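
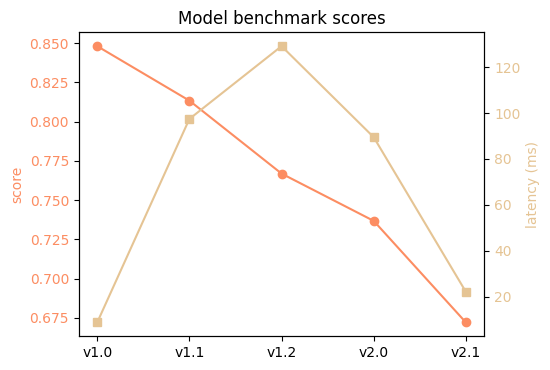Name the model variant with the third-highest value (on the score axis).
v1.2

Top 4 (on the score axis): v1.0 ≈ 0.84, v1.1 ≈ 0.82, v1.2 ≈ 0.76, v2.0 ≈ 0.74.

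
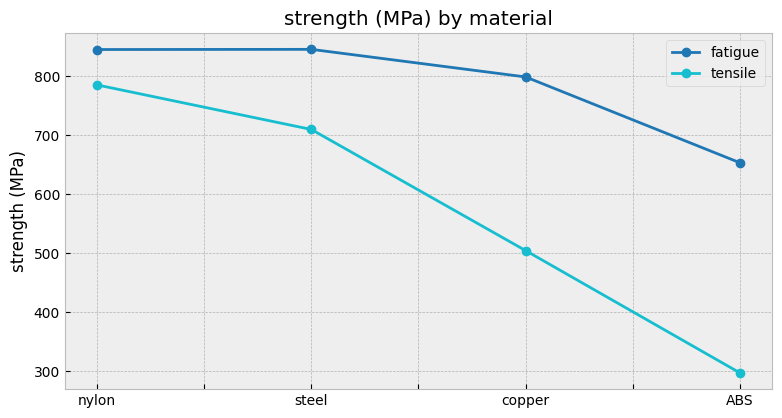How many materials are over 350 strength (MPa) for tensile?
Above 350: nylon, steel, copper.

3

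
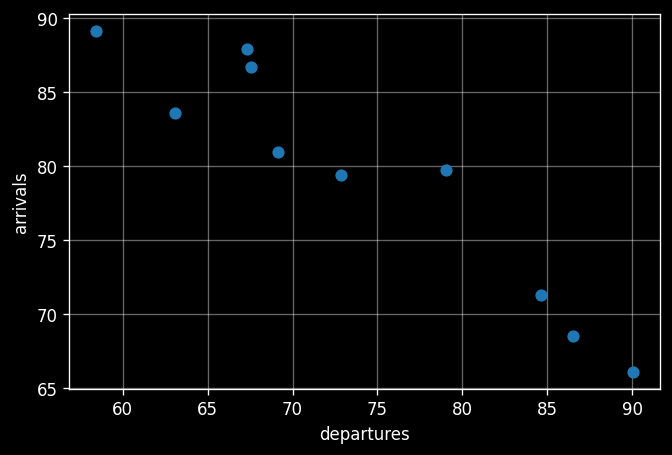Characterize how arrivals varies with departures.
Points are negatively correlated; strong (|r| ≈ 0.9).

negative, strong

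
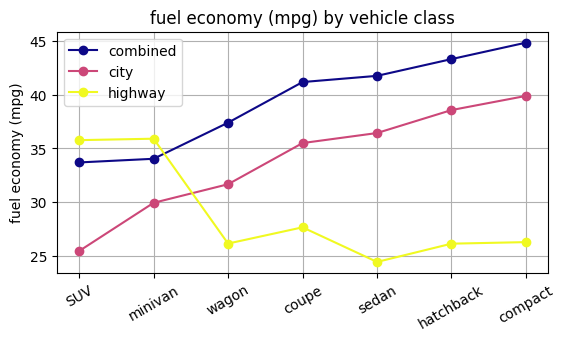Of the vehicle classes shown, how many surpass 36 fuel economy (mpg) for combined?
Above 36: wagon, coupe, sedan, hatchback, compact.

5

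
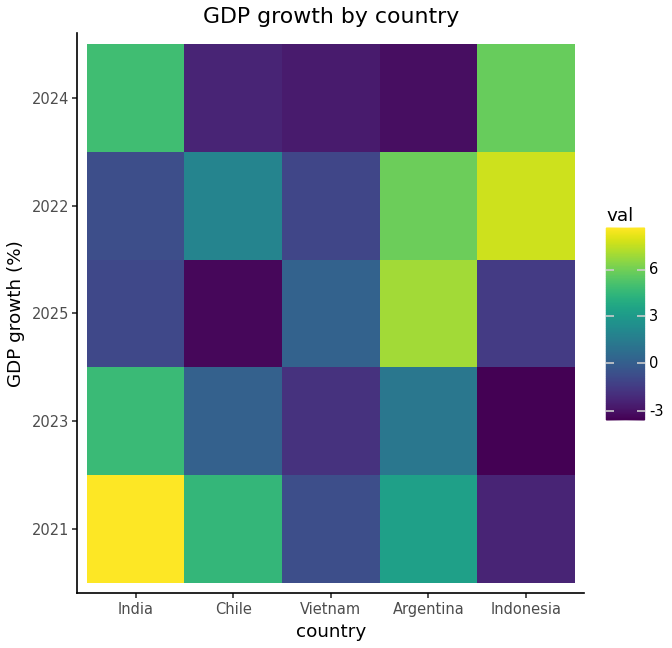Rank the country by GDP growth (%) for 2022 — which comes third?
Chile

Top 4 for 2022: Indonesia ≈ 8, Argentina ≈ 6, Chile ≈ 2, India ≈ 0.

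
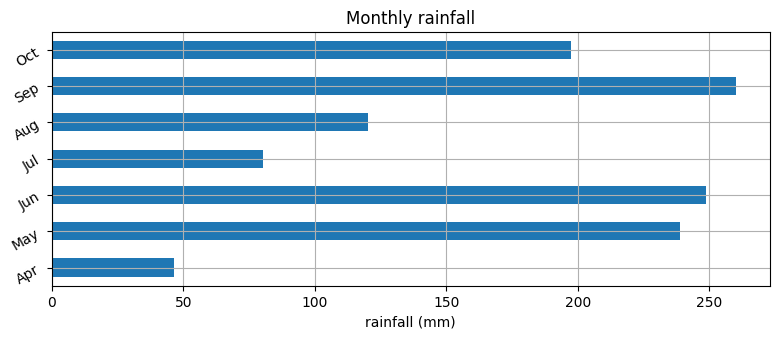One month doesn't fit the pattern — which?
Apr ≈ 50; the rest sit between ≈ 75 and ≈ 250.

Apr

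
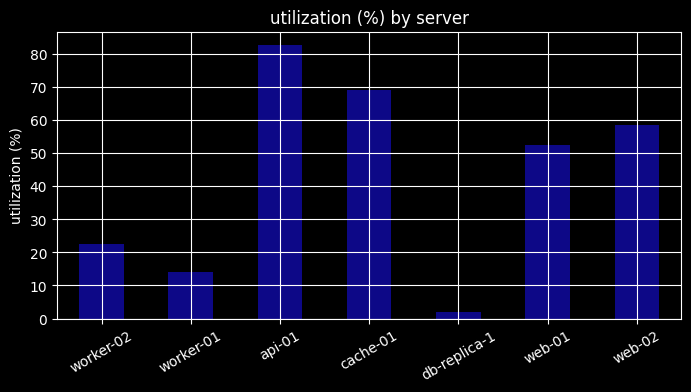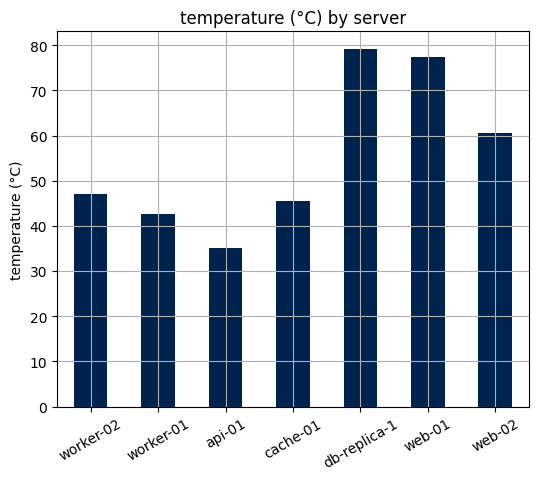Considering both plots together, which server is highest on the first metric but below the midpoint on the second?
Chart 2 median temperature (°C) ≈ 50; below-median servers: worker-01, api-01, cache-01. Among those, api-01 has the highest utilization (%) (≈ 80).

api-01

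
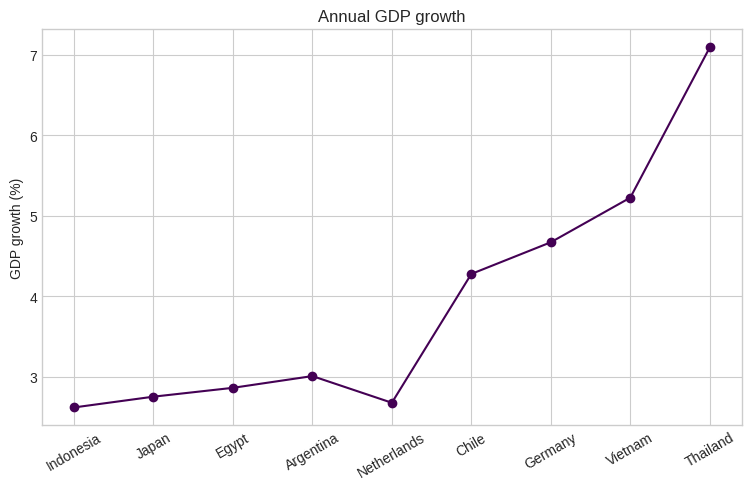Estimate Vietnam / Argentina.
Vietnam ≈ 5.0, Argentina ≈ 3.0; 5.0/3.0 ≈ 1.67.

≈ 1.67×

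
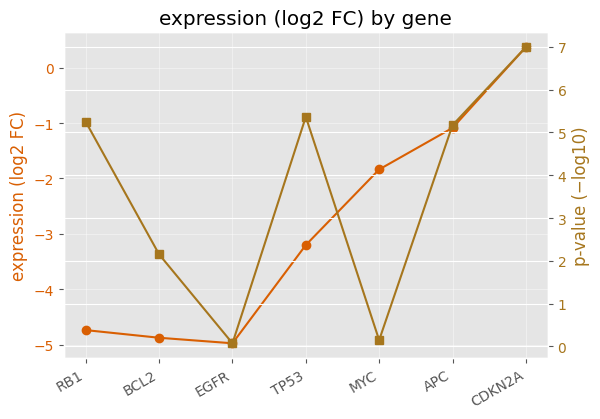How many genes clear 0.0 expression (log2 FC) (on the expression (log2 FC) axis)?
1

Above 0.0: CDKN2A.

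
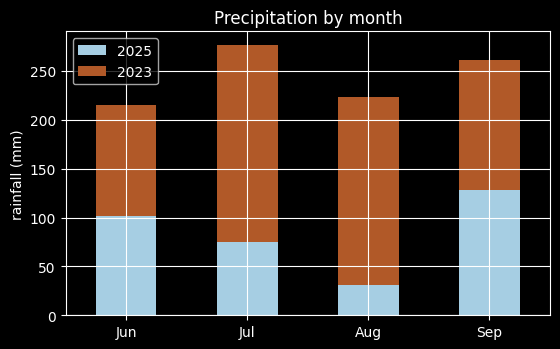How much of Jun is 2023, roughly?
≈ 125

2023 top ≈ 225, bottom ≈ 100; segment ≈ 125.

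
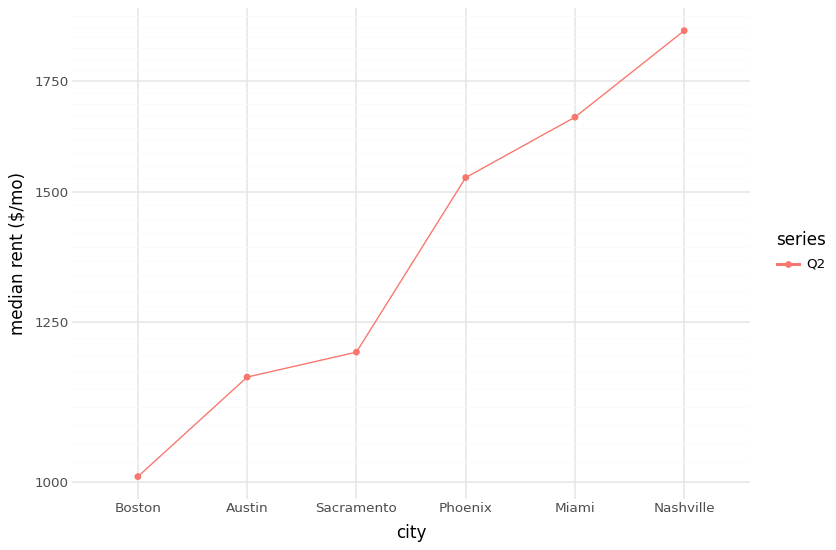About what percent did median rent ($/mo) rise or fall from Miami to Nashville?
Miami ≈ 1700, Nashville ≈ 1900; (1900 − 1700) / 1700 ≈ +11.8%.

≈ +11.8%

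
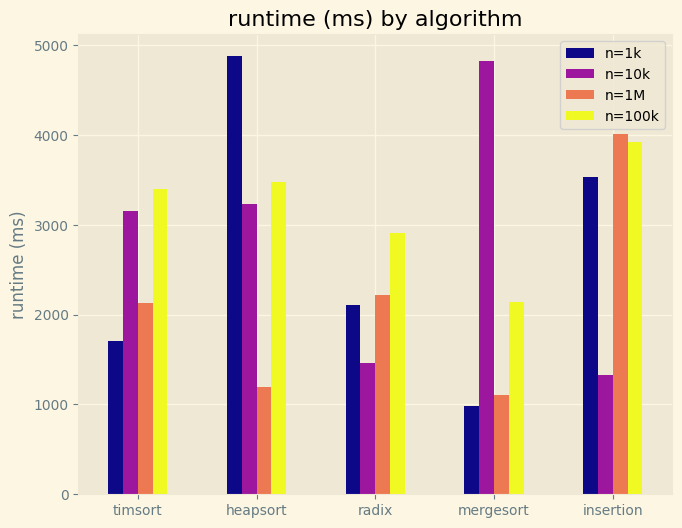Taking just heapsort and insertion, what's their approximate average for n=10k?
(3000 + 1500) / 2 ≈ 2250.

≈ 2250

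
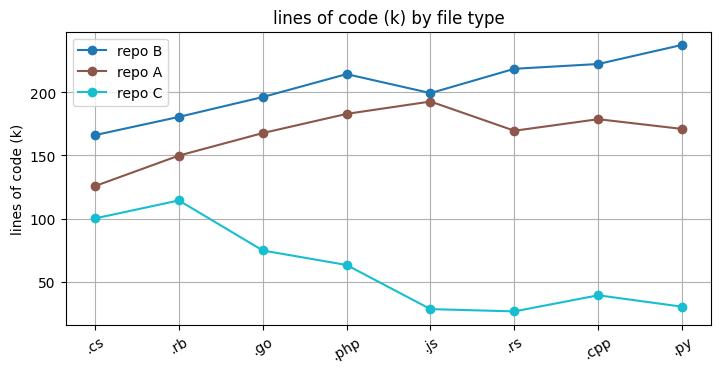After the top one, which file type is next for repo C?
Top 3 for repo C: .rb ≈ 120, .cs ≈ 100, .go ≈ 80.

.cs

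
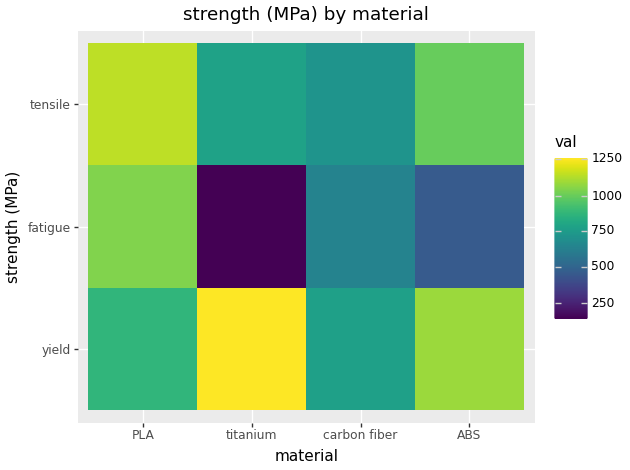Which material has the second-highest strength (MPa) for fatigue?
carbon fiber

Top 3 for fatigue: PLA ≈ 1000, carbon fiber ≈ 600, ABS ≈ 500.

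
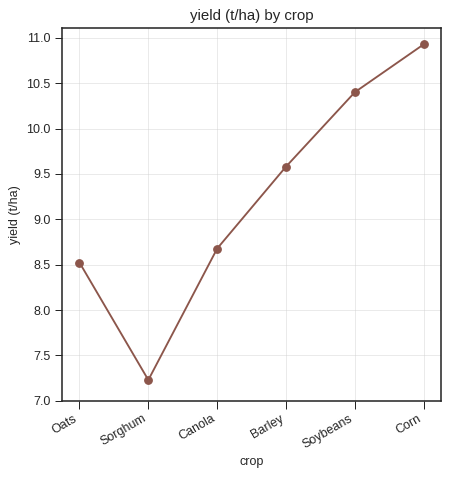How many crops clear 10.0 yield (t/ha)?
2

Above 10.0: Soybeans, Corn.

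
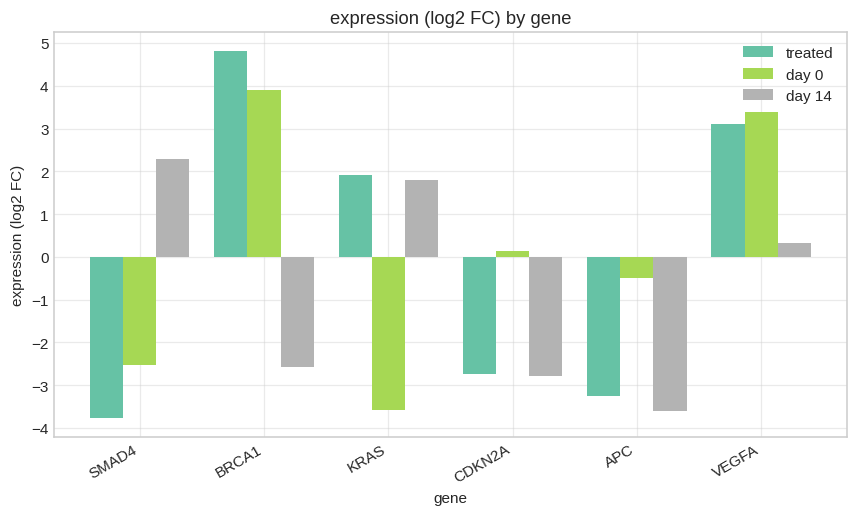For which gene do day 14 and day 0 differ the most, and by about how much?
BRCA1: day 14 ≈ -3, day 0 ≈ 4 → gap ≈ 7. Next-largest (KRAS) is only ≈ 6.

BRCA1, ≈ 7 log2 FC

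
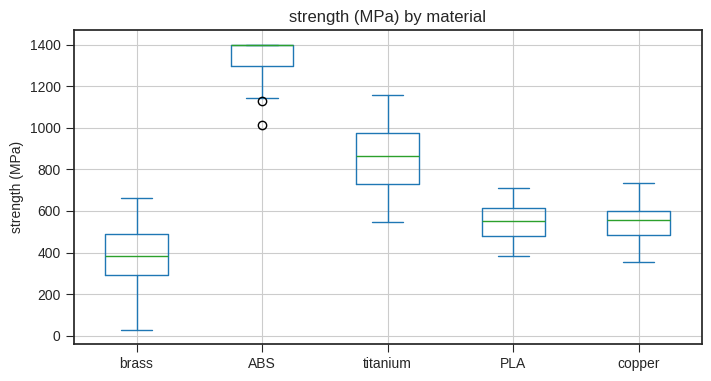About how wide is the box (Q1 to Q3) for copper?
Q3 ≈ 600, Q1 ≈ 500; IQR ≈ 100.

≈ 100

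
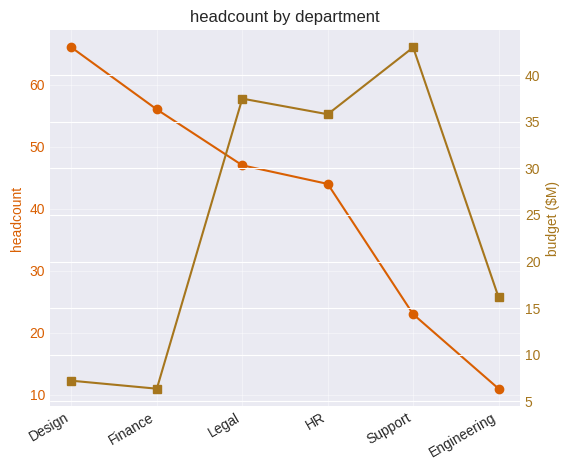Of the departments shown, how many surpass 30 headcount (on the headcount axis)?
Above 30: Design, Finance, Legal, HR.

4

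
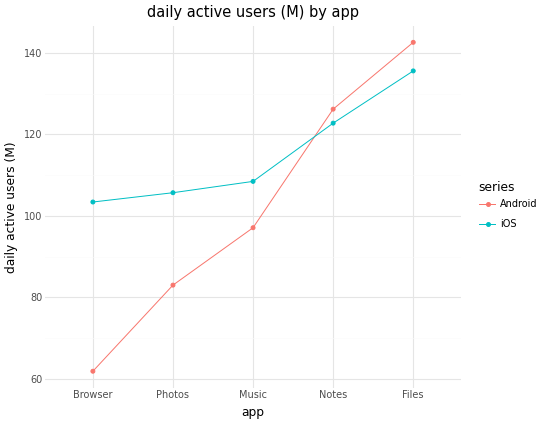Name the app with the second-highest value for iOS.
Notes

Top 3 for iOS: Files ≈ 140, Notes ≈ 120, Music ≈ 110.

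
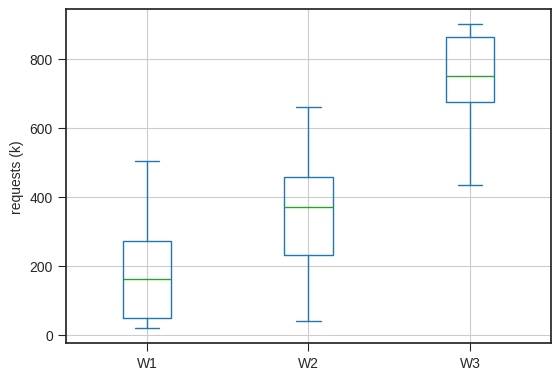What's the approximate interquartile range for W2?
≈ 200

Q3 ≈ 450, Q1 ≈ 250; IQR ≈ 200.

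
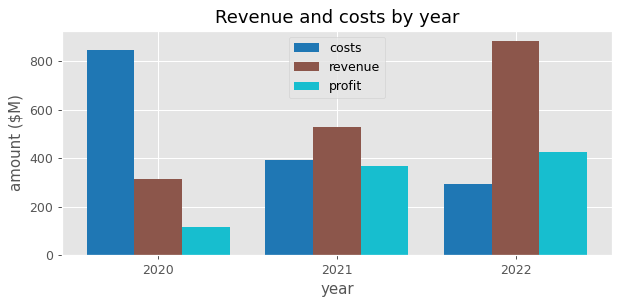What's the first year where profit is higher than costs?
2022

2021: profit ≈ 400 vs costs ≈ 400 (not yet); 2022: profit ≈ 400 vs costs ≈ 300 (first crossover).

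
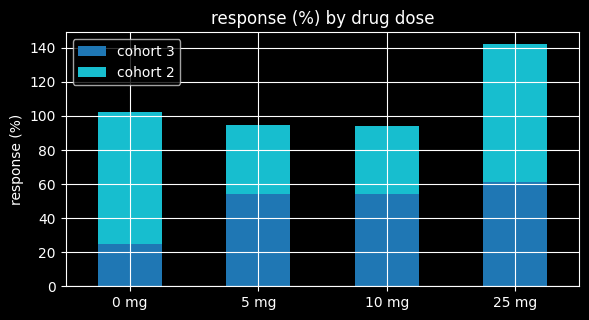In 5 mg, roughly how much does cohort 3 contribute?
≈ 60

cohort 3 top ≈ 60, bottom ≈ 0; segment ≈ 60.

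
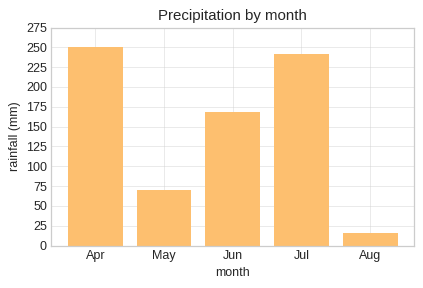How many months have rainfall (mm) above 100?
3

Above 100: Apr, Jun, Jul.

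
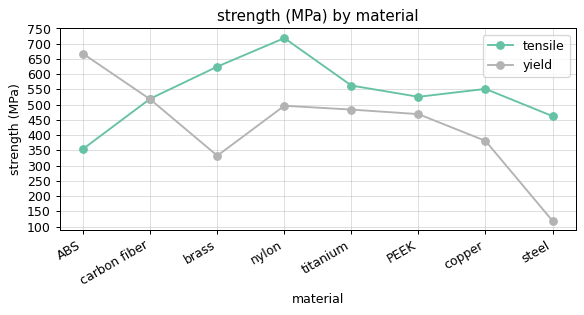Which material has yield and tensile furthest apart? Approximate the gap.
steel: yield ≈ 100, tensile ≈ 450 → gap ≈ 350. Next-largest (ABS) is only ≈ 300.

steel, ≈ 350 MPa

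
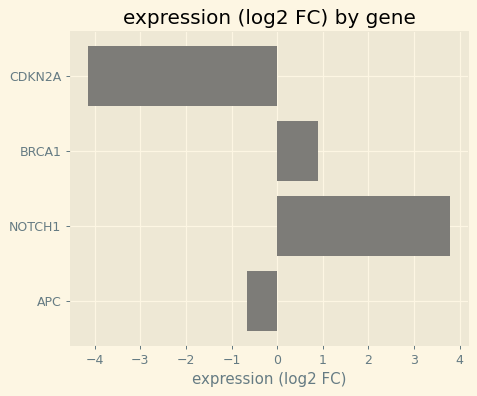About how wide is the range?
≈ 8

Max NOTCH1 ≈ 4, min CDKN2A ≈ -4; range ≈ 8.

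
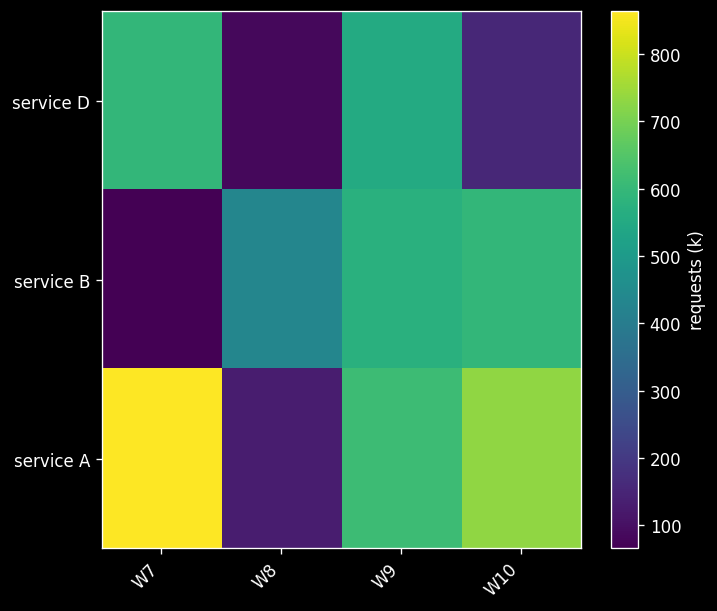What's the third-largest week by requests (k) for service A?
Top 4 for service A: W7 ≈ 900, W10 ≈ 700, W9 ≈ 600, W8 ≈ 100.

W9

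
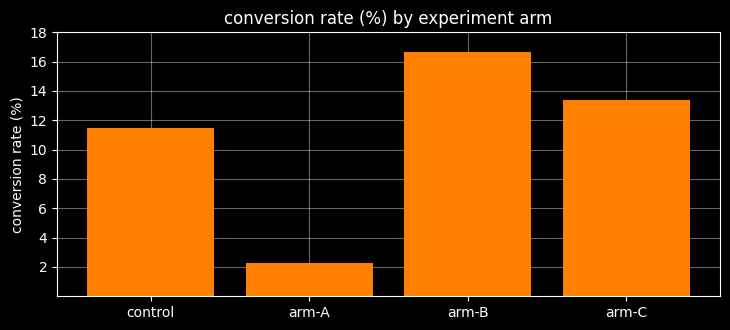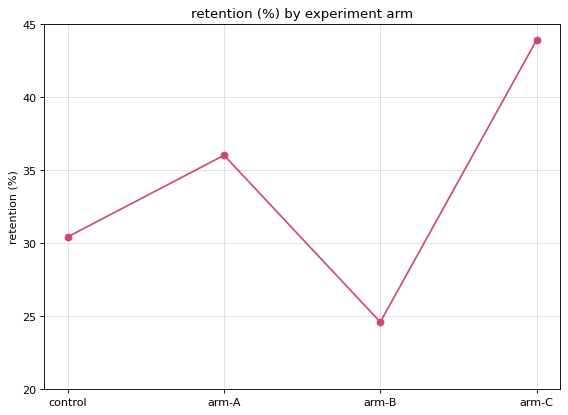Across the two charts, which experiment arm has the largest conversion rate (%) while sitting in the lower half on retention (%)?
arm-B

Chart 2 median retention (%) ≈ 35; below-median experiment arms: control, arm-B. Among those, arm-B has the highest conversion rate (%) (≈ 16).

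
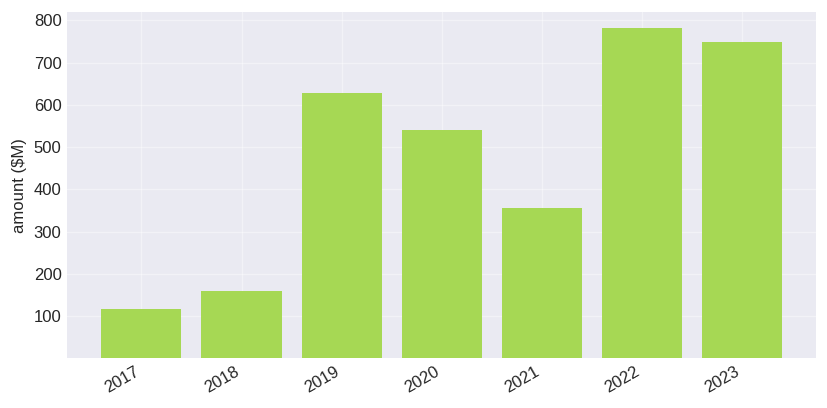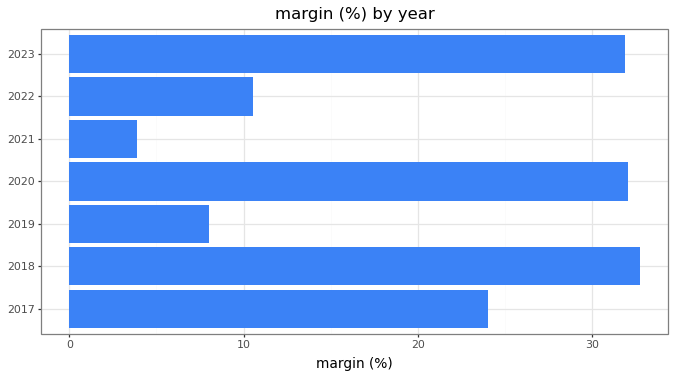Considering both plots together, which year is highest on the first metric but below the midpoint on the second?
2022

Chart 2 median margin (%) ≈ 25; below-median years: 2019, 2021, 2022. Among those, 2022 has the highest amount ($M) (≈ 800).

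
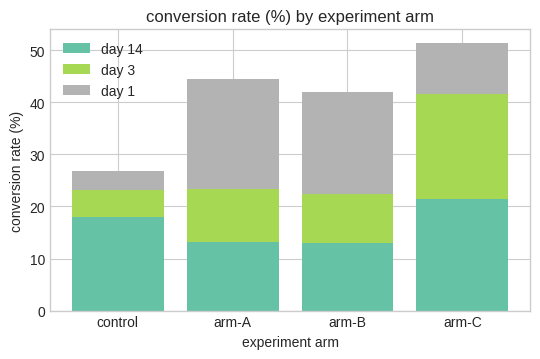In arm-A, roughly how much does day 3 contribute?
≈ 10

day 3 top ≈ 25, bottom ≈ 15; segment ≈ 10.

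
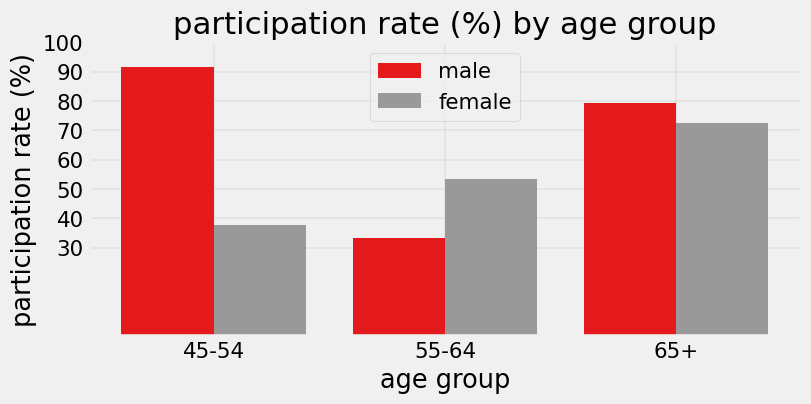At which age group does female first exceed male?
45-54: female ≈ 40 vs male ≈ 90 (not yet); 55-64: female ≈ 50 vs male ≈ 30 (first crossover).

55-64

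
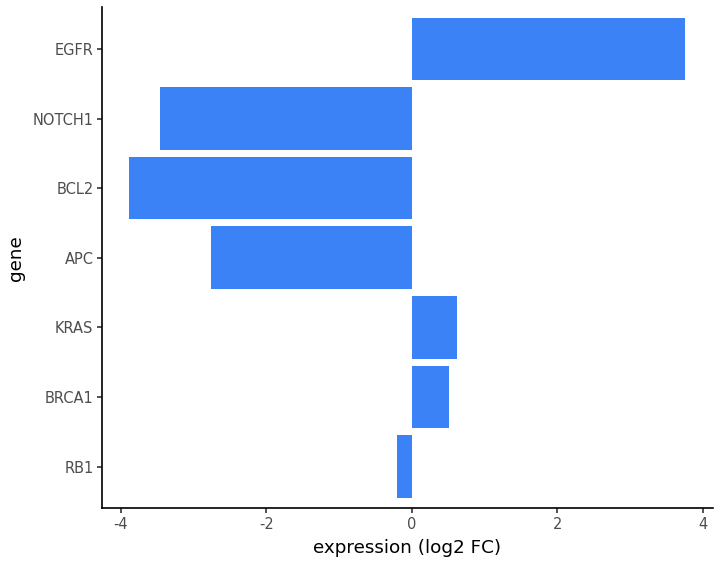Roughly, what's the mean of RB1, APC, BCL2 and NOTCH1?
(0 + -3 + -4 + -3) / 4 ≈ -2.

≈ -2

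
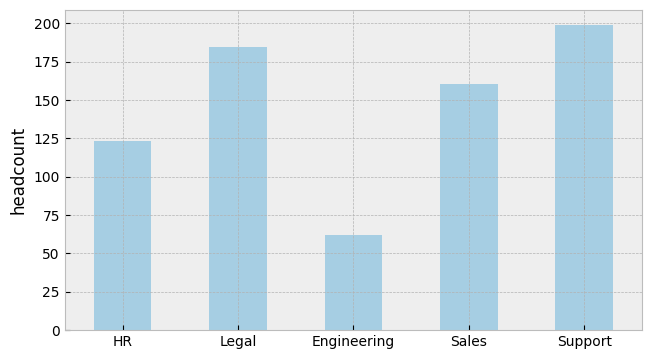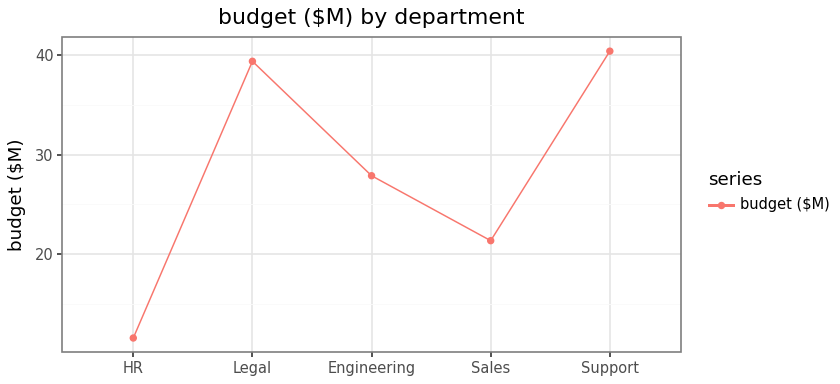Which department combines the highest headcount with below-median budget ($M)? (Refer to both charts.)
Sales

Chart 2 median budget ($M) ≈ 30; below-median departments: HR, Sales. Among those, Sales has the highest headcount (≈ 160).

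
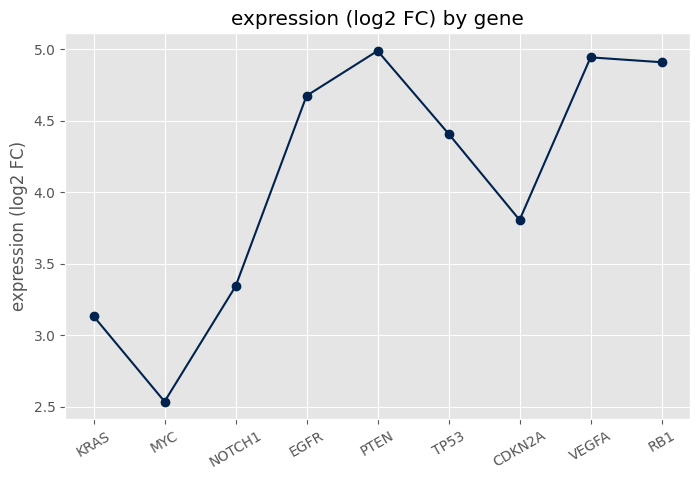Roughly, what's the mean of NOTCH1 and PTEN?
(3.5 + 5.0) / 2 ≈ 4.25.

≈ 4.25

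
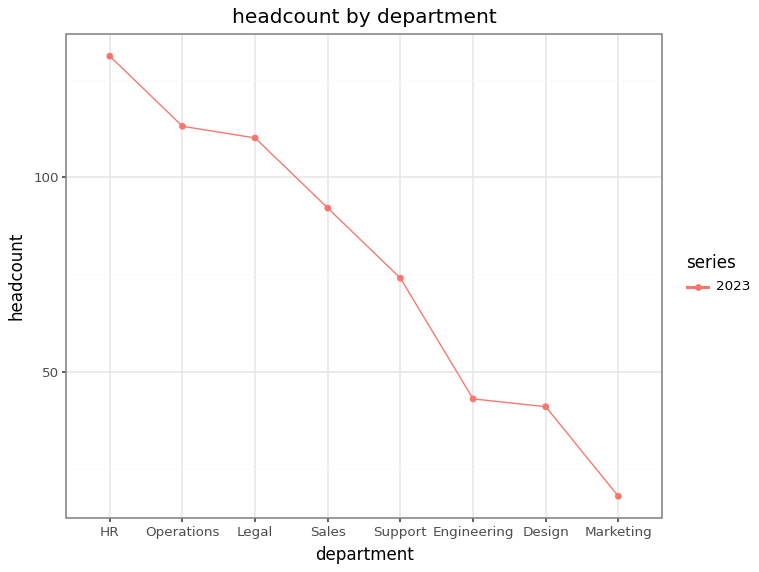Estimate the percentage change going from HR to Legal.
≈ -15.4%

HR ≈ 130, Legal ≈ 110; (110 − 130) / 130 ≈ -15.4%.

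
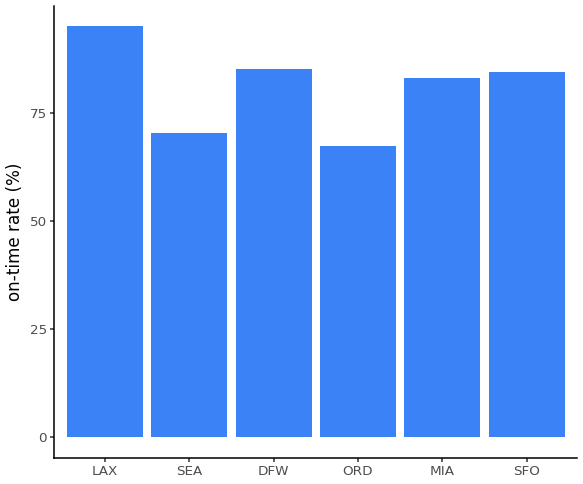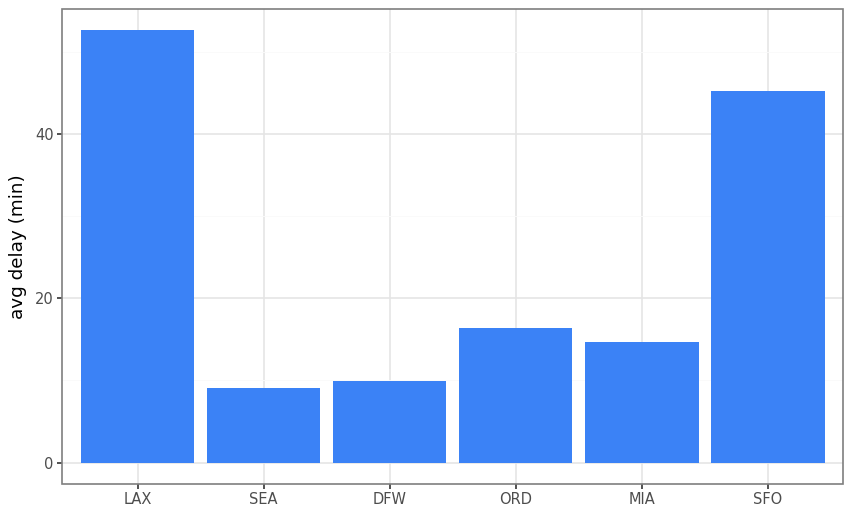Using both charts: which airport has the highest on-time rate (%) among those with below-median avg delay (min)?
Chart 2 median avg delay (min) ≈ 15; below-median airports: SEA, DFW, MIA. Among those, DFW has the highest on-time rate (%) (≈ 90).

DFW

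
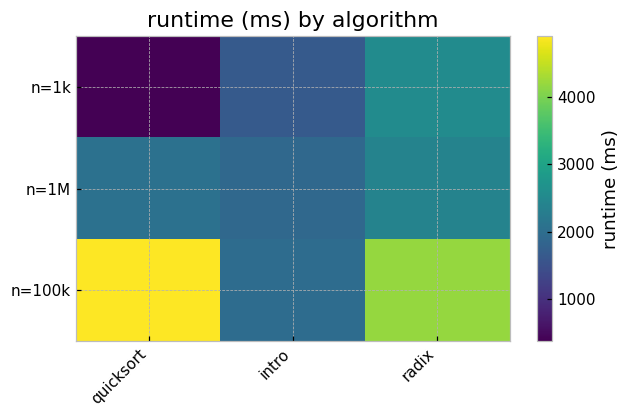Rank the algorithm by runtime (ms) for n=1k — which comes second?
intro

Top 3 for n=1k: radix ≈ 2500, intro ≈ 1500, quicksort ≈ 500.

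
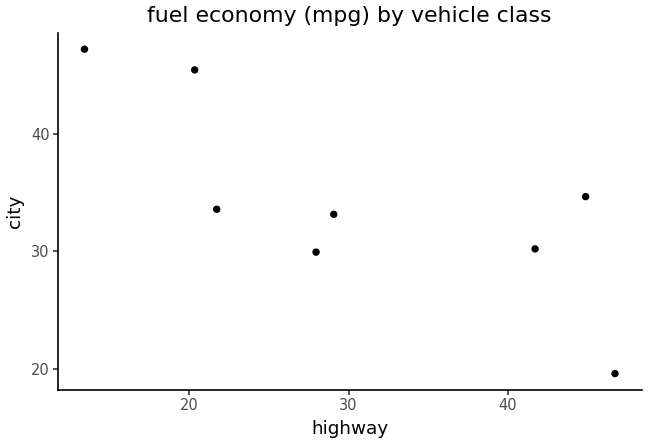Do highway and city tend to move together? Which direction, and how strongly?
negative, strong

Points are negatively correlated; strong (|r| ≈ 0.8).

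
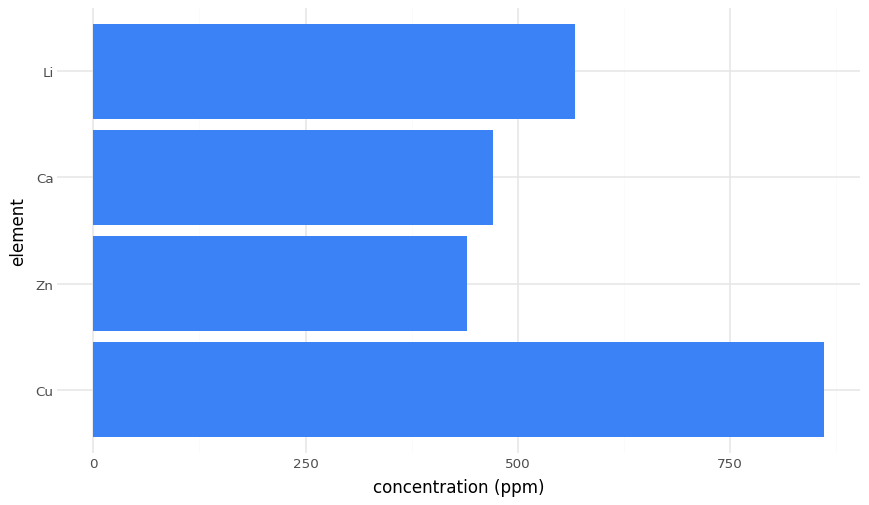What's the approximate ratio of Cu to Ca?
Cu ≈ 900, Ca ≈ 500; 900/500 ≈ 1.8.

≈ 1.8×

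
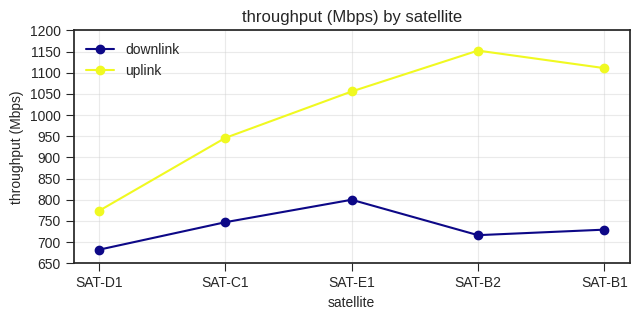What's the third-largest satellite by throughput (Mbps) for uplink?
SAT-E1

Top 4 for uplink: SAT-B2 ≈ 1150, SAT-B1 ≈ 1100, SAT-E1 ≈ 1050, SAT-C1 ≈ 950.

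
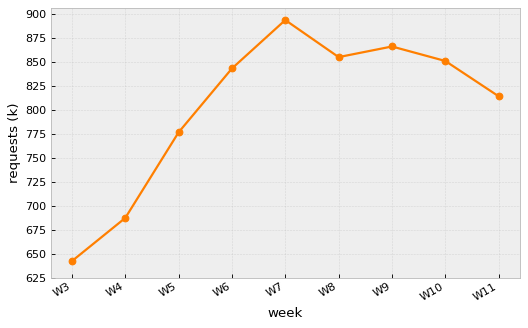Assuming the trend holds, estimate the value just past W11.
Last three: 875, 850, 825 → slope ≈ -25/step → next ≈ 800.

≈ 800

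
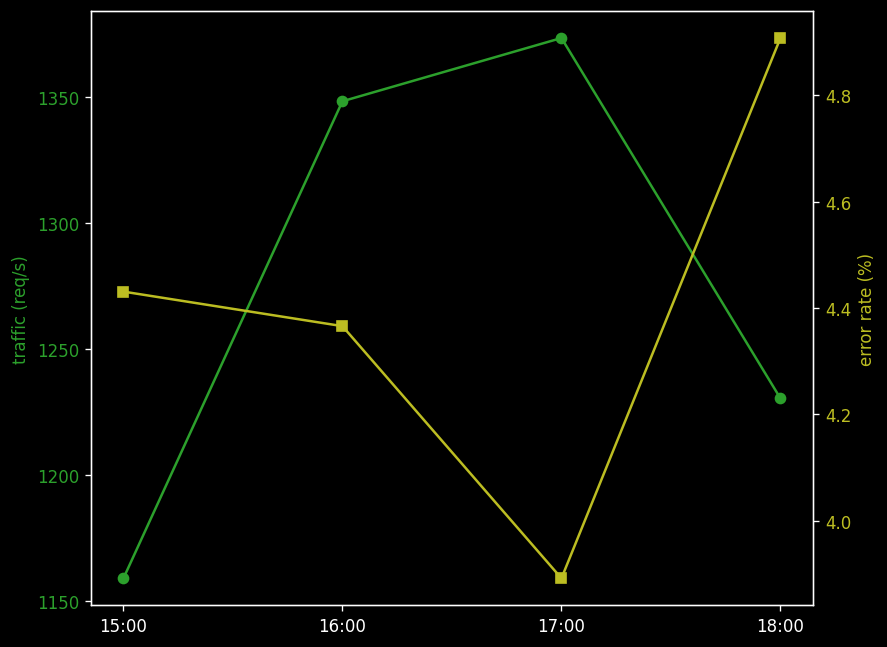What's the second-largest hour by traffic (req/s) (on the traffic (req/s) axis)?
Top 3 (on the traffic (req/s) axis): 17:00 ≈ 1380, 16:00 ≈ 1340, 18:00 ≈ 1240.

16:00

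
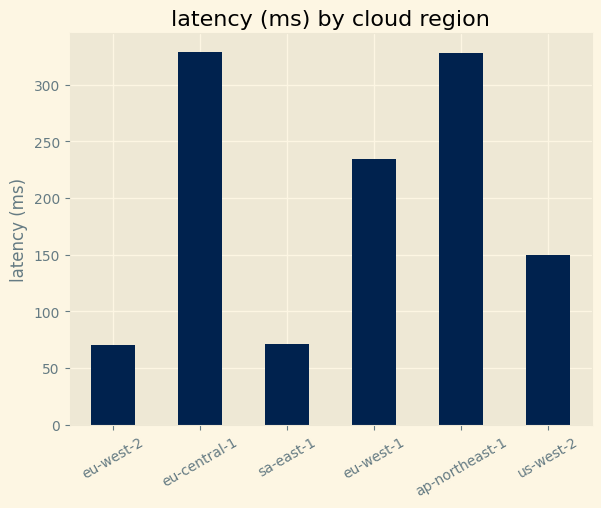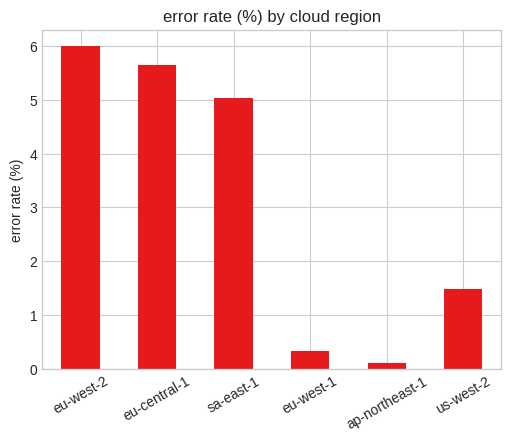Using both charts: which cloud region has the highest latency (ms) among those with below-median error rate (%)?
Chart 2 median error rate (%) ≈ 3; below-median cloud regions: eu-west-1, ap-northeast-1, us-west-2. Among those, ap-northeast-1 has the highest latency (ms) (≈ 350).

ap-northeast-1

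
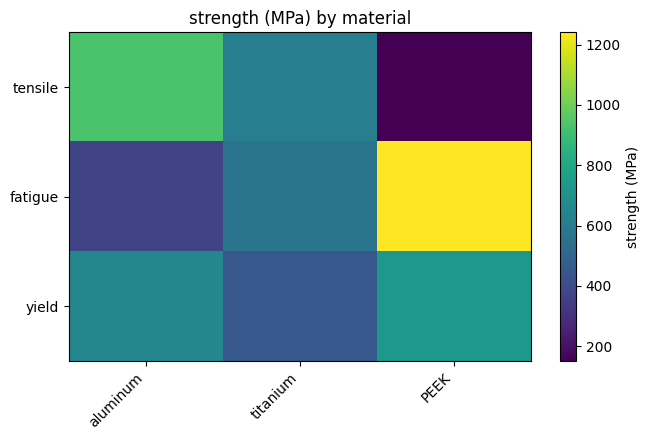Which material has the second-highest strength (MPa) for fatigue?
Top 3 for fatigue: PEEK ≈ 1200, titanium ≈ 600, aluminum ≈ 400.

titanium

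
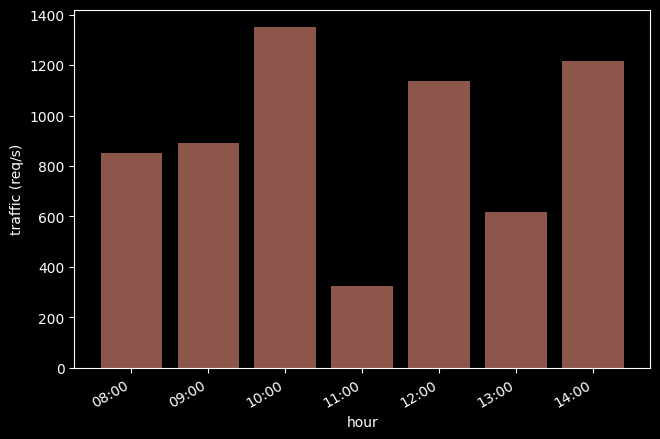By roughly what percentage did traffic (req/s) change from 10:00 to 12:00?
10:00 ≈ 1400, 12:00 ≈ 1200; (1200 − 1400) / 1400 ≈ -14.3%.

≈ -14.3%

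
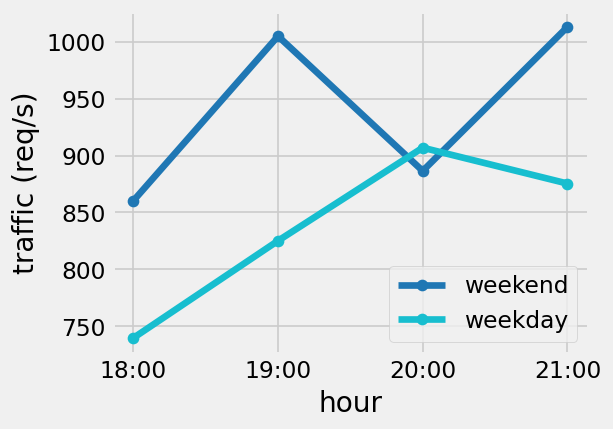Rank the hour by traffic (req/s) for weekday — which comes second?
Top 3 for weekday: 20:00 ≈ 900, 21:00 ≈ 875, 19:00 ≈ 825.

21:00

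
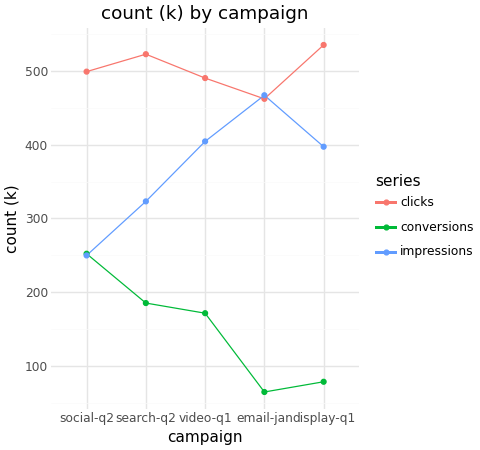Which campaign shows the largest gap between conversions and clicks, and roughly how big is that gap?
display-q1: conversions ≈ 100, clicks ≈ 550 → gap ≈ 450. Next-largest (email-jan) is only ≈ 400.

display-q1, ≈ 450 k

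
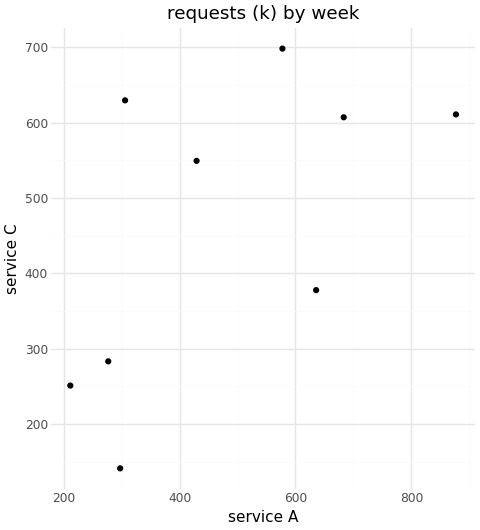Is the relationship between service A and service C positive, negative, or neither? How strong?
positive, moderate

Points are positively correlated; moderate (|r| ≈ 0.6).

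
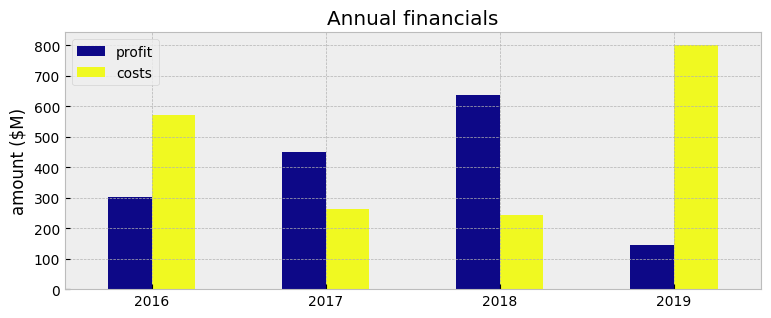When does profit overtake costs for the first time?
2016: profit ≈ 300 vs costs ≈ 600 (not yet); 2017: profit ≈ 500 vs costs ≈ 300 (first crossover).

2017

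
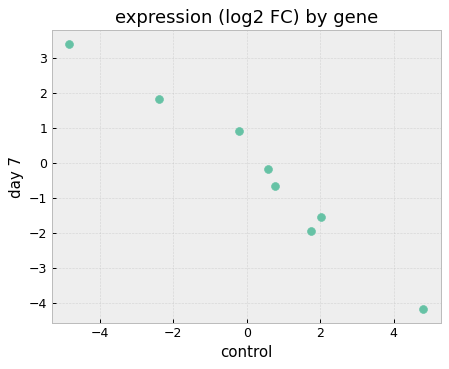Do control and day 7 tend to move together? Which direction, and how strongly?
Points are negatively correlated; strong (|r| ≈ 1.0).

negative, strong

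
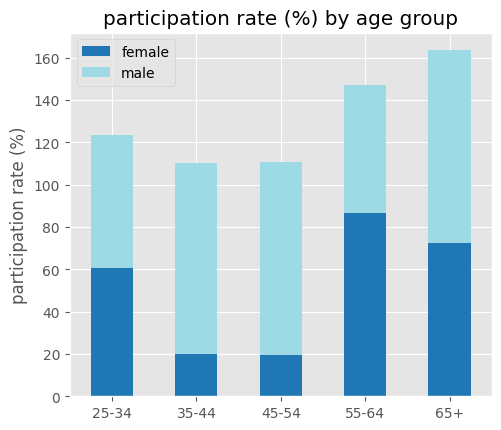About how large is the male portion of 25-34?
≈ 60

male top ≈ 120, bottom ≈ 60; segment ≈ 60.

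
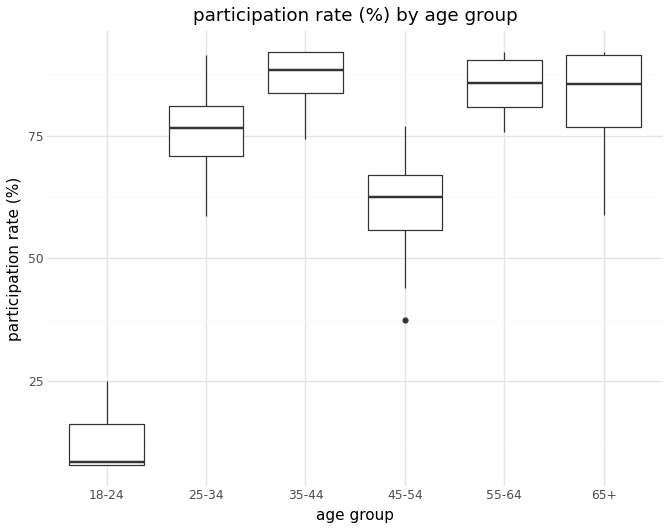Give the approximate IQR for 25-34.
≈ 10

Q3 ≈ 80, Q1 ≈ 70; IQR ≈ 10.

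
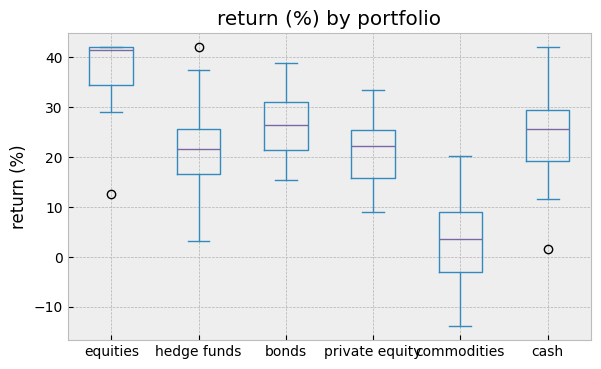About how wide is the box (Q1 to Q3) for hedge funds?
≈ 10

Q3 ≈ 25, Q1 ≈ 15; IQR ≈ 10.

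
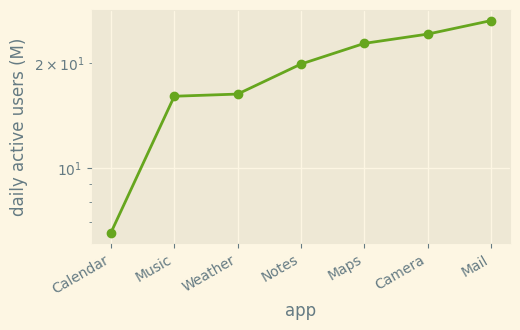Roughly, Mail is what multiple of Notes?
≈ 1.3×

Mail ≈ 26, Notes ≈ 20; 26/20 ≈ 1.3.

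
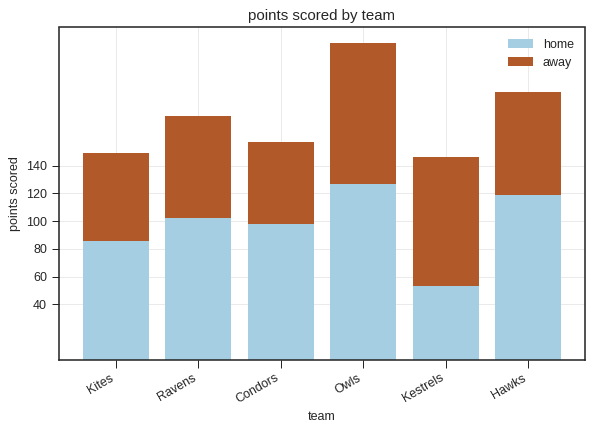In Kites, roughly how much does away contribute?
≈ 60

away top ≈ 140, bottom ≈ 80; segment ≈ 60.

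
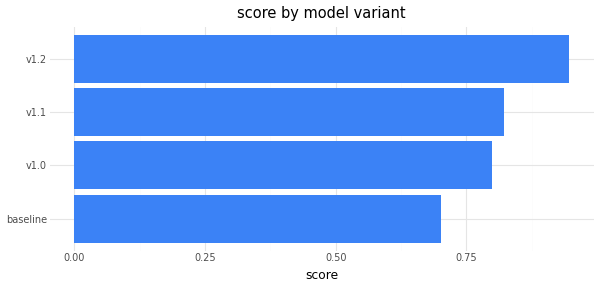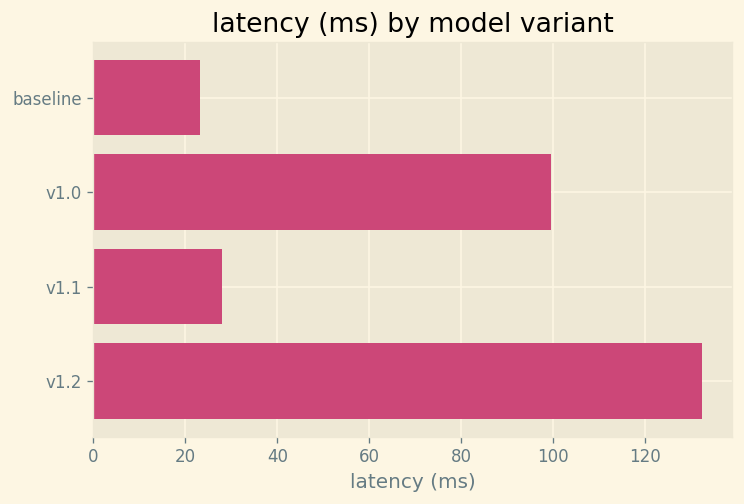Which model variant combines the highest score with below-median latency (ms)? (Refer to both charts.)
v1.1

Chart 2 median latency (ms) ≈ 60; below-median model variants: baseline, v1.1. Among those, v1.1 has the highest score (≈ 0.8).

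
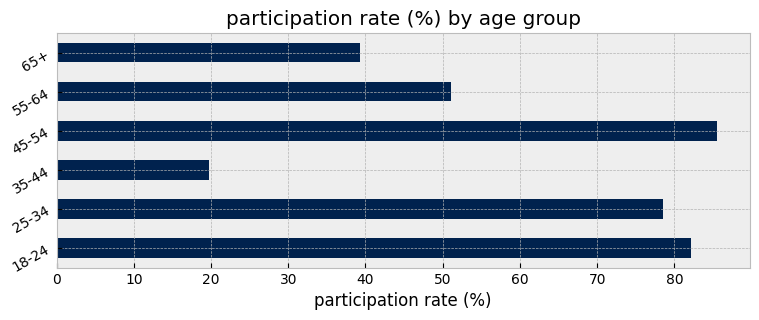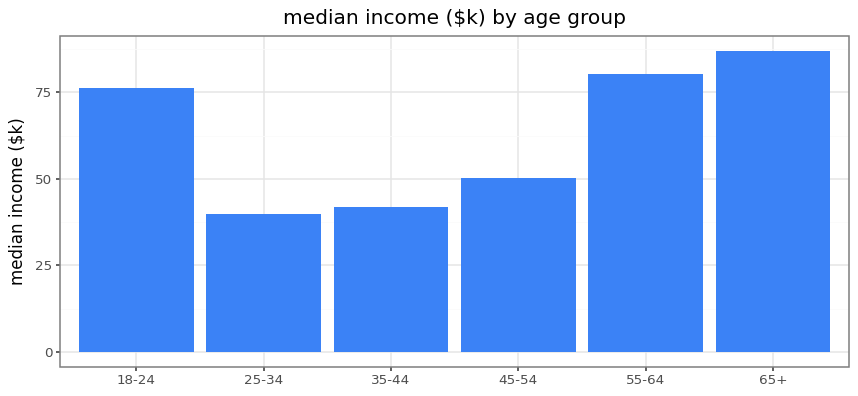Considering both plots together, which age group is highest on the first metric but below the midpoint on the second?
Chart 2 median median income ($k) ≈ 60; below-median age groups: 25-34, 35-44, 45-54. Among those, 45-54 has the highest participation rate (%) (≈ 90).

45-54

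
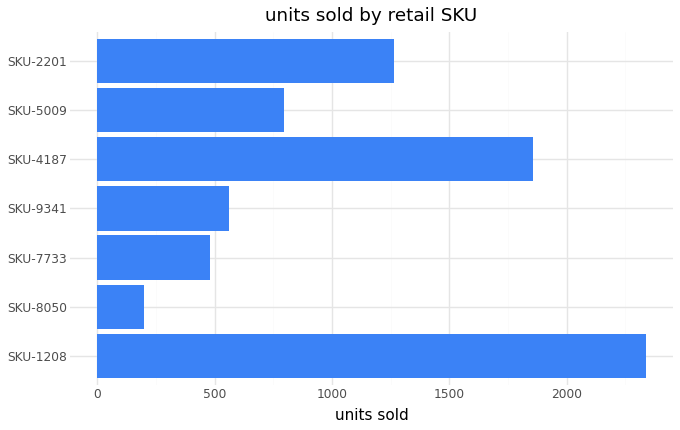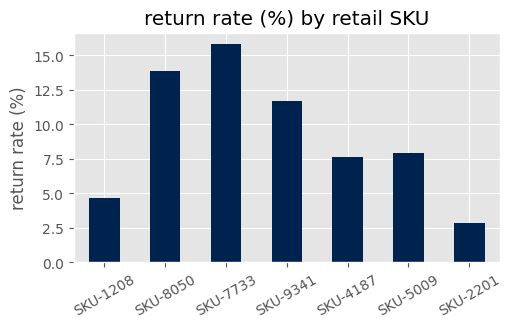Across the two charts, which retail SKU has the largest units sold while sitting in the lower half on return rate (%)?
Chart 2 median return rate (%) ≈ 8; below-median retail SKUs: SKU-1208, SKU-4187, SKU-2201. Among those, SKU-1208 has the highest units sold (≈ 2500).

SKU-1208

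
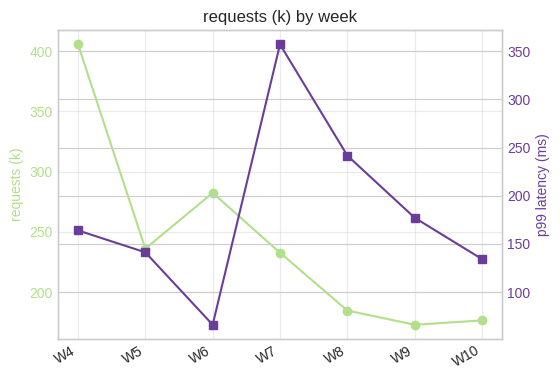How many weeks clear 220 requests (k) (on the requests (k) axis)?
4

Above 220: W4, W5, W6, W7.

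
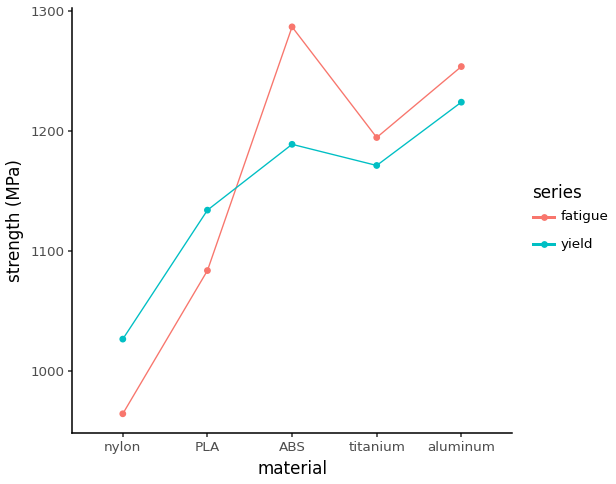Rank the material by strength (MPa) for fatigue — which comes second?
Top 3 for fatigue: ABS ≈ 1300, aluminum ≈ 1250, titanium ≈ 1200.

aluminum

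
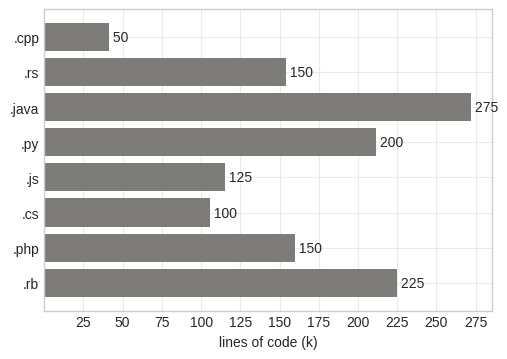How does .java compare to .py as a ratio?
≈ 1.38×

.java ≈ 275, .py ≈ 200; 275/200 ≈ 1.38.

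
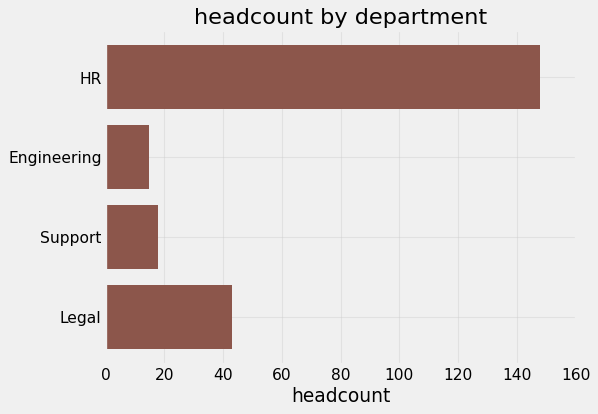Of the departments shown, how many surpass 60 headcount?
1

Above 60: HR.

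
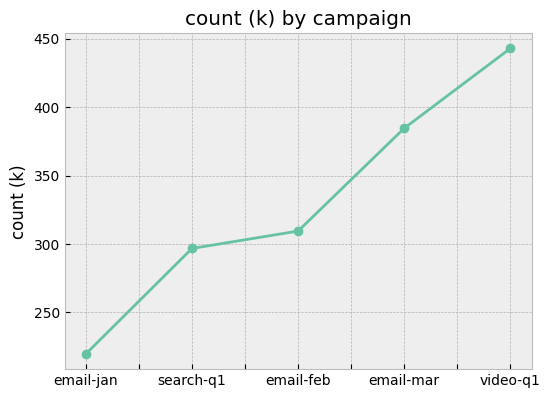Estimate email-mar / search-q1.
email-mar ≈ 380, search-q1 ≈ 300; 380/300 ≈ 1.27.

≈ 1.27×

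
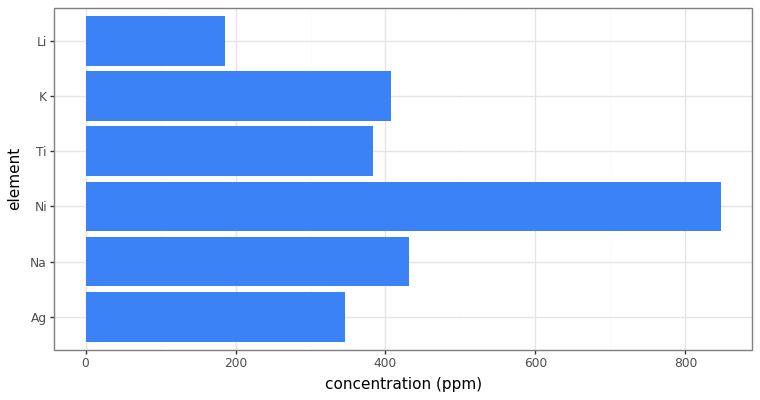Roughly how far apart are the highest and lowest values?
≈ 600

Max Ni ≈ 800, min Li ≈ 200; range ≈ 600.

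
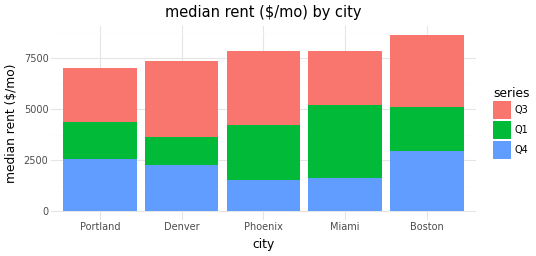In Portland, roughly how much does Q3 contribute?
≈ 3000

Q3 top ≈ 7000, bottom ≈ 4000; segment ≈ 3000.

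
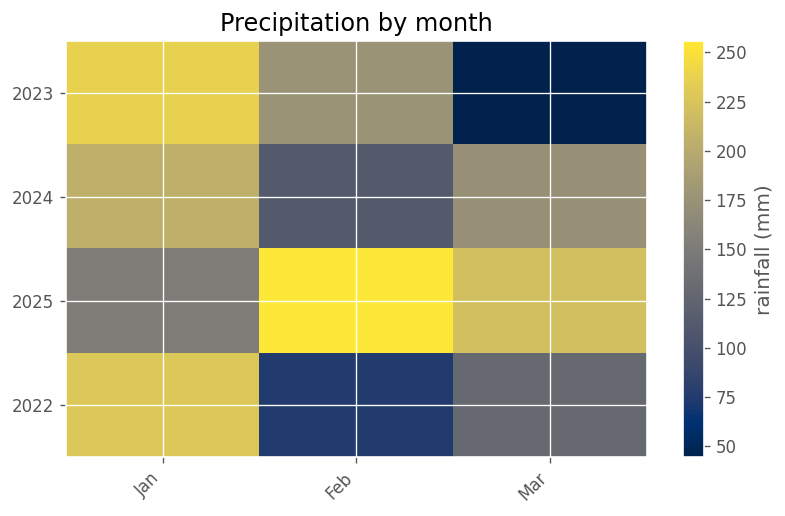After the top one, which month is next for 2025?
Top 3 for 2025: Feb ≈ 260, Mar ≈ 220, Jan ≈ 160.

Mar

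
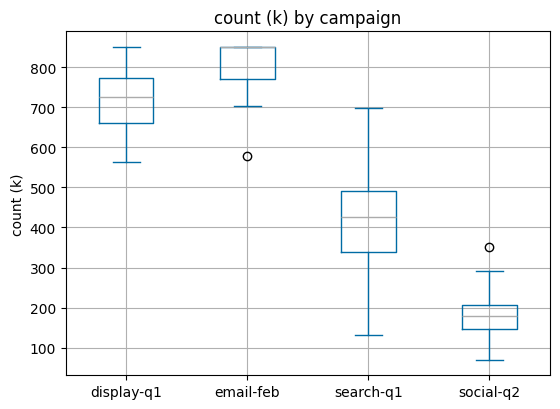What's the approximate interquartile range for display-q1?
Q3 ≈ 800, Q1 ≈ 700; IQR ≈ 100.

≈ 100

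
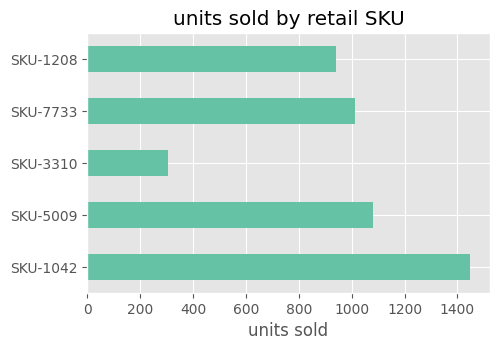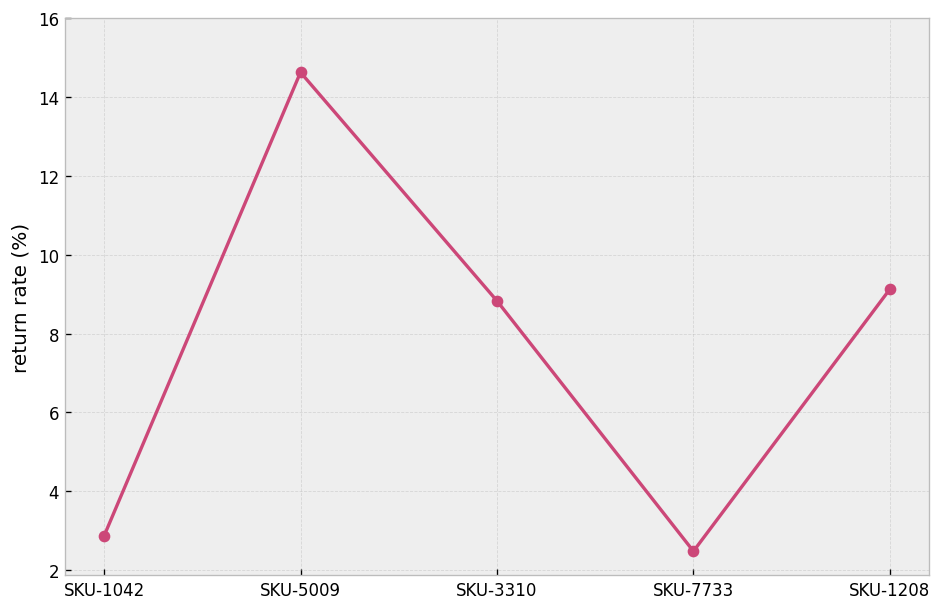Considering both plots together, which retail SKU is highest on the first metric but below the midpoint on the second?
SKU-1042

Chart 2 median return rate (%) ≈ 8; below-median retail SKUs: SKU-1042, SKU-7733. Among those, SKU-1042 has the highest units sold (≈ 1400).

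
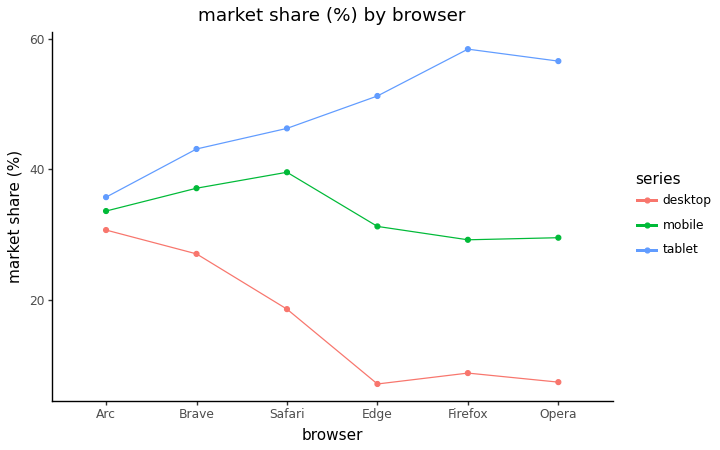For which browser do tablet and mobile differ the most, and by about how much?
Firefox: tablet ≈ 60, mobile ≈ 30 → gap ≈ 30. Next-largest (Opera) is only ≈ 25.

Firefox, ≈ 30 %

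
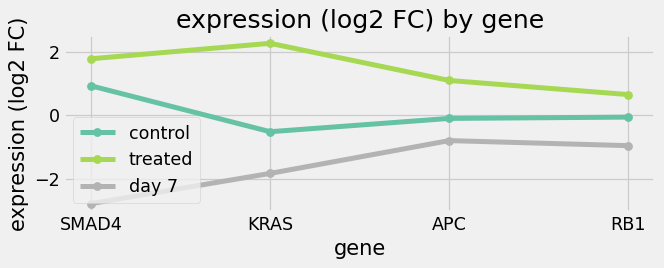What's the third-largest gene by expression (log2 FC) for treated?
APC

Top 4 for treated: KRAS ≈ 2.5, SMAD4 ≈ 2.0, APC ≈ 1.0, RB1 ≈ 0.5.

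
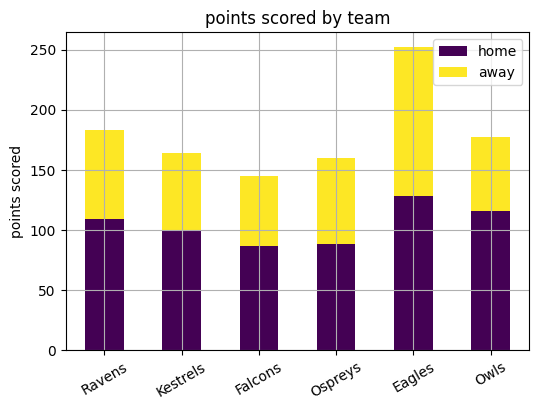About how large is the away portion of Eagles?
away top ≈ 250, bottom ≈ 125; segment ≈ 125.

≈ 125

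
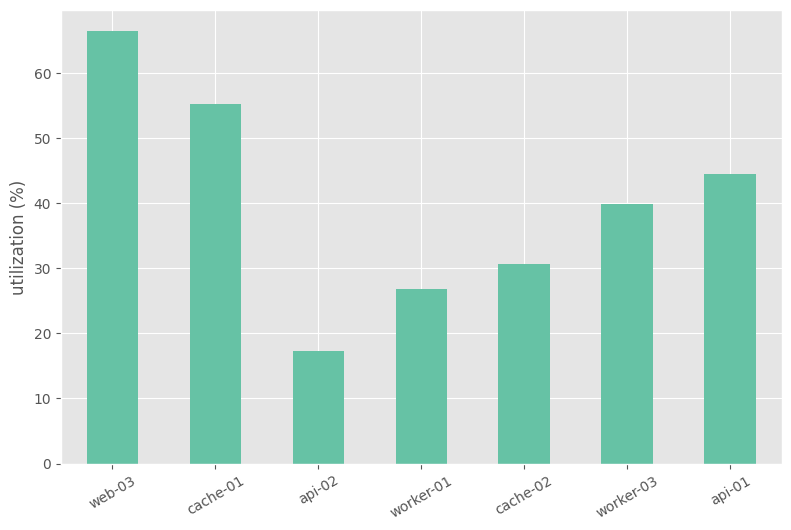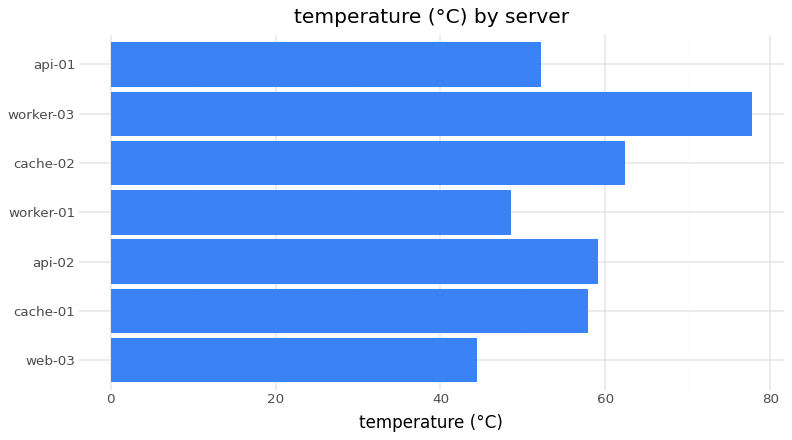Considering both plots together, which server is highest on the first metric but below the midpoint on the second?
Chart 2 median temperature (°C) ≈ 60; below-median servers: web-03, worker-01, api-01. Among those, web-03 has the highest utilization (%) (≈ 70).

web-03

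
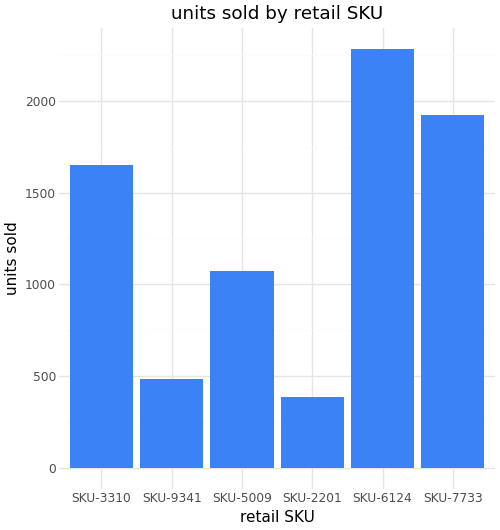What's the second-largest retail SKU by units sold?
Top 3: SKU-6124 ≈ 2200, SKU-7733 ≈ 2000, SKU-3310 ≈ 1600.

SKU-7733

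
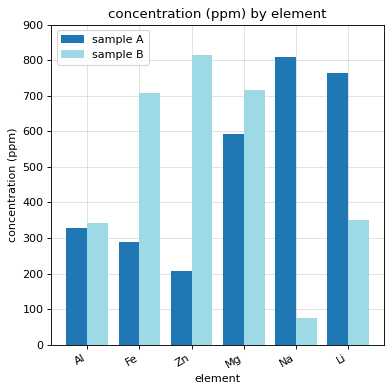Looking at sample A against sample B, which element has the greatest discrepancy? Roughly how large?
Na: sample A ≈ 800, sample B ≈ 100 → gap ≈ 700. Next-largest (Zn) is only ≈ 600.

Na, ≈ 700 ppm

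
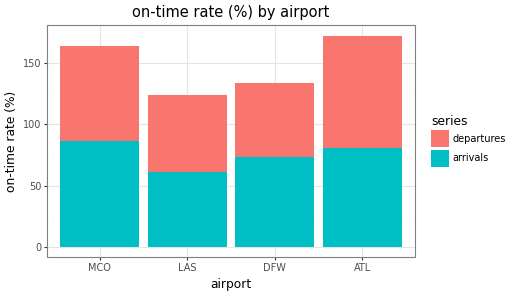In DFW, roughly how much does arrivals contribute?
arrivals top ≈ 80, bottom ≈ 0; segment ≈ 80.

≈ 80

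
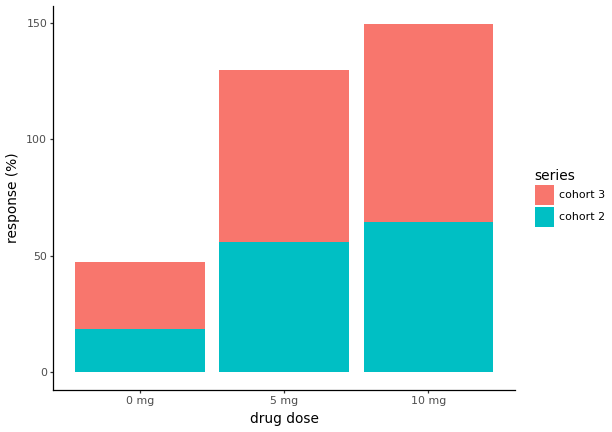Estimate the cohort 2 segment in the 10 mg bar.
cohort 2 top ≈ 60, bottom ≈ 0; segment ≈ 60.

≈ 60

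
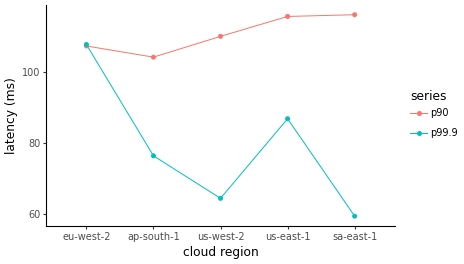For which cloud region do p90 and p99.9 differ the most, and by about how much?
sa-east-1, ≈ 55 ms

sa-east-1: p90 ≈ 115, p99.9 ≈ 60 → gap ≈ 55. Next-largest (us-west-2) is only ≈ 45.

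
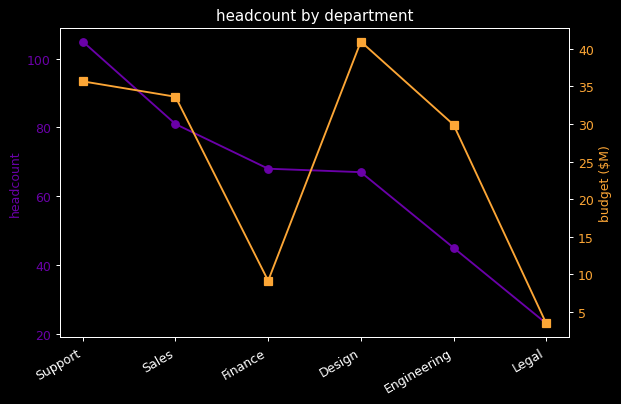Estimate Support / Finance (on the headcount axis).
Support ≈ 100, Finance ≈ 70; 100/70 ≈ 1.43.

≈ 1.43×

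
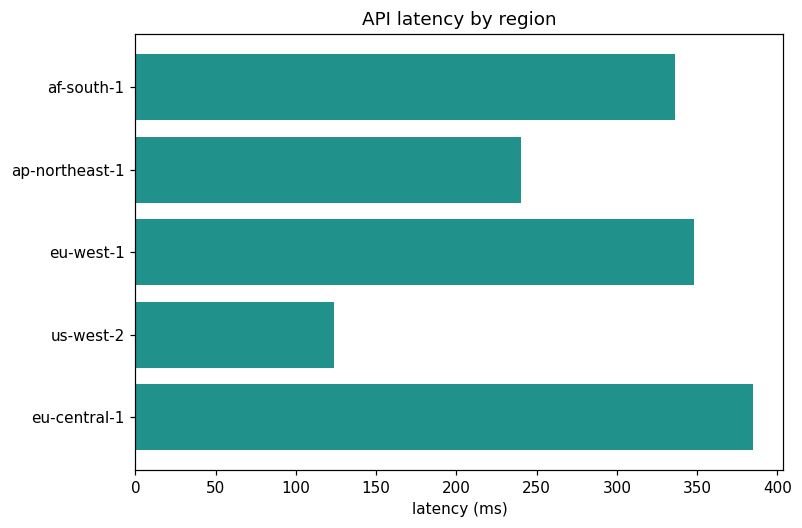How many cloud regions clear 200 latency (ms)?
4

Above 200: af-south-1, ap-northeast-1, eu-west-1, eu-central-1.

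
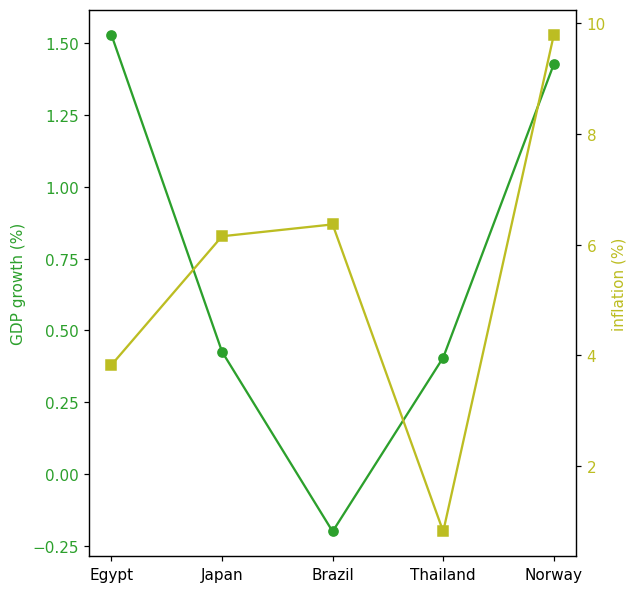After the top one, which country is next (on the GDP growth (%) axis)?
Norway

Top 3 (on the GDP growth (%) axis): Egypt ≈ 1.6, Norway ≈ 1.4, Japan ≈ 0.4.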